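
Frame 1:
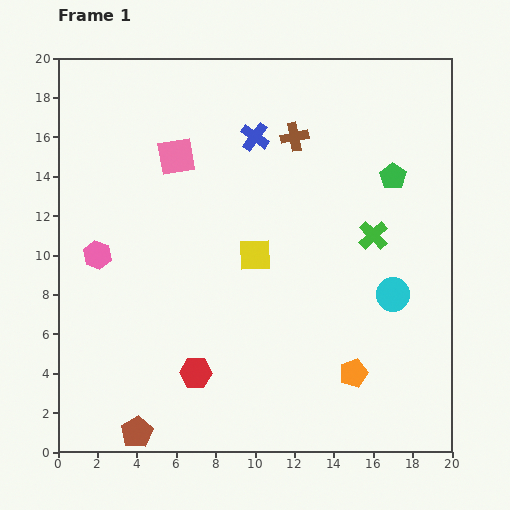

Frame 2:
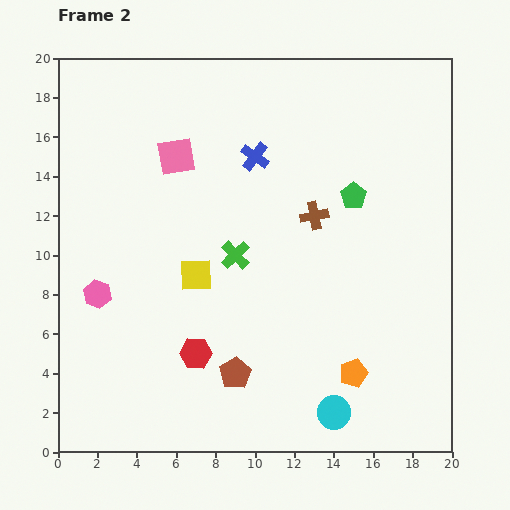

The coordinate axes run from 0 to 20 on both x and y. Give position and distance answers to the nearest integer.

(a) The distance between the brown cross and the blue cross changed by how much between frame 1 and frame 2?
+2

Distance in frame 1: 2. Distance in frame 2: 4.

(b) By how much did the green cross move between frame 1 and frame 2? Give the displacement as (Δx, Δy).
(-7, -1)

The green cross was at (16, 11) in frame 1 and (9, 10) in frame 2.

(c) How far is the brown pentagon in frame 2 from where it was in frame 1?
6

The brown pentagon moved from (4, 1) to (9, 4), a distance of √(5² + 3²) ≈ 6.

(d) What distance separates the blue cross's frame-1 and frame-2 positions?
1

The blue cross moved from (10, 16) to (10, 15), a distance of √(0² + 1²) ≈ 1.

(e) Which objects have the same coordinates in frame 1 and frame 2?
the orange pentagon, the pink square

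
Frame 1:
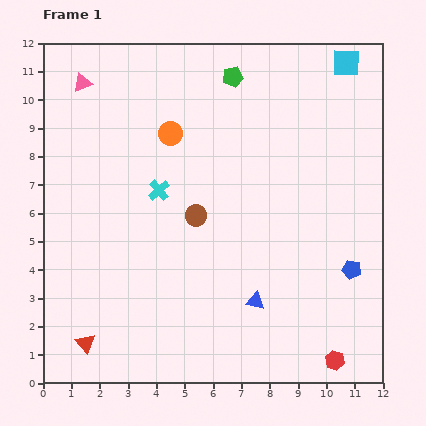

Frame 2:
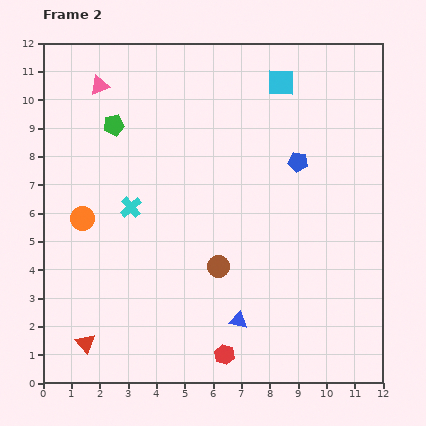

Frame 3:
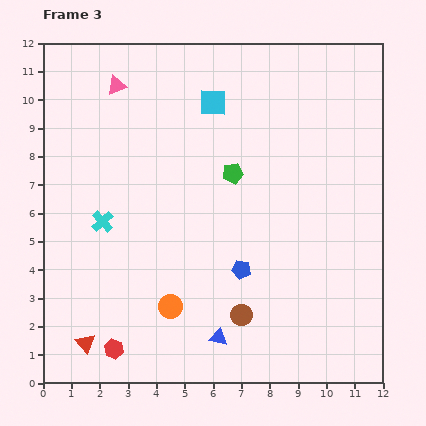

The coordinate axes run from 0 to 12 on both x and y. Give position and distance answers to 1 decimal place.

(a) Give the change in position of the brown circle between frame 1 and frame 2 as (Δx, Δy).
(0.8, -1.8)

The brown circle was at (5.4, 5.9) in frame 1 and (6.2, 4.1) in frame 2.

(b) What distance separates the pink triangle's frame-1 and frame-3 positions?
1.2

The pink triangle moved from (1.4, 10.6) to (2.6, 10.5), a distance of √(1.2² + 0.1²) ≈ 1.2.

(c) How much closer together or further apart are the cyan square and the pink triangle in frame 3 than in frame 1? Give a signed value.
-5.8

Distance in frame 1: 9.3. Distance in frame 3: 3.5.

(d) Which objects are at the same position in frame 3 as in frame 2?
the red triangle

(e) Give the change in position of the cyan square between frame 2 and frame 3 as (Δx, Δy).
(-2.4, -0.7)

The cyan square was at (8.4, 10.6) in frame 2 and (6.0, 9.9) in frame 3.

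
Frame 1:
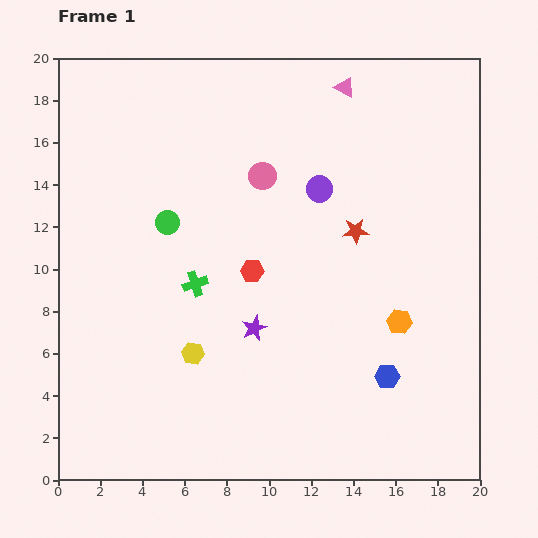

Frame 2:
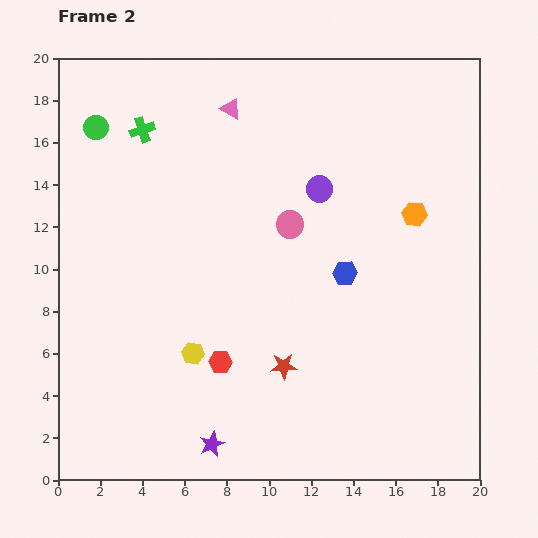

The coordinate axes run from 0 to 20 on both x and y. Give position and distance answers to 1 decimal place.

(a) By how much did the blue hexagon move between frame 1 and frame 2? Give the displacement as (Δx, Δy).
(-2.0, 4.9)

The blue hexagon was at (15.6, 4.9) in frame 1 and (13.6, 9.8) in frame 2.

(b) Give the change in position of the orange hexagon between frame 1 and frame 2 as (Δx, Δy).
(0.7, 5.1)

The orange hexagon was at (16.2, 7.5) in frame 1 and (16.9, 12.6) in frame 2.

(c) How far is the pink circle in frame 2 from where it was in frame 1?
2.6

The pink circle moved from (9.7, 14.4) to (11.0, 12.1), a distance of √(1.3² + 2.3²) ≈ 2.6.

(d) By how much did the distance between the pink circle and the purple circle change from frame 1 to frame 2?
-0.6

Distance in frame 1: 2.8. Distance in frame 2: 2.2.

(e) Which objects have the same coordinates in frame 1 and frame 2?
the purple circle, the yellow hexagon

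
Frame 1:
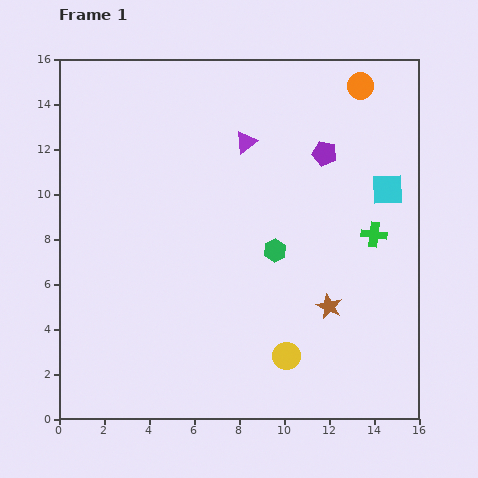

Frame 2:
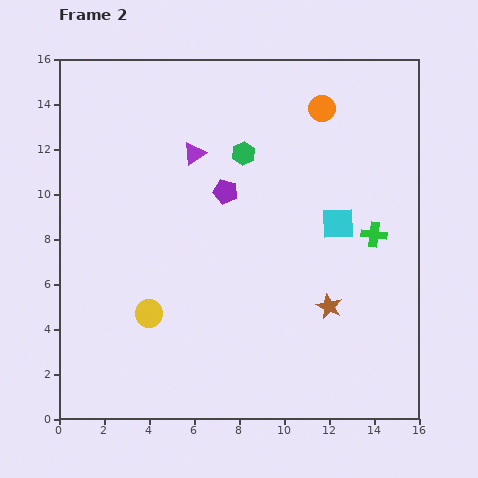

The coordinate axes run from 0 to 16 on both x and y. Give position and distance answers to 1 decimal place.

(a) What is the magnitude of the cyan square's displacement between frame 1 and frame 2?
2.7

The cyan square moved from (14.6, 10.2) to (12.4, 8.7), a distance of √(2.2² + 1.5²) ≈ 2.7.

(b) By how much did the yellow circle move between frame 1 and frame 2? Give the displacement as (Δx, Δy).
(-6.1, 1.9)

The yellow circle was at (10.1, 2.8) in frame 1 and (4.0, 4.7) in frame 2.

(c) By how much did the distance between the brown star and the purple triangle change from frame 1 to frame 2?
+0.9

Distance in frame 1: 8.2. Distance in frame 2: 9.1.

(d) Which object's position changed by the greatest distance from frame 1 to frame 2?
the yellow circle

(moved 6.4; next 4.7)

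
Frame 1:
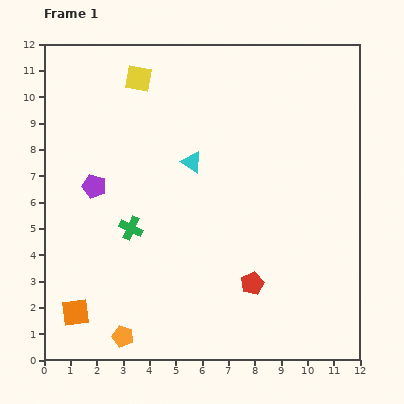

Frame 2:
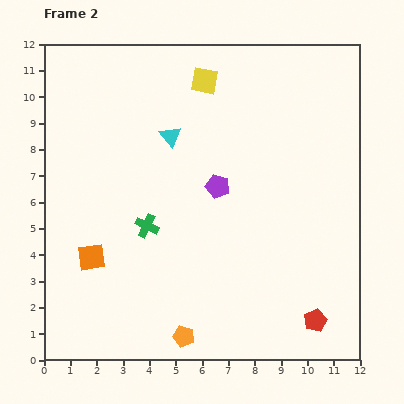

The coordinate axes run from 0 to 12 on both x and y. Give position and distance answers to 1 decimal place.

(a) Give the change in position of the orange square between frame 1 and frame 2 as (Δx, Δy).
(0.6, 2.1)

The orange square was at (1.2, 1.8) in frame 1 and (1.8, 3.9) in frame 2.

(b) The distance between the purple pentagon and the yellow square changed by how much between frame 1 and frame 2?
-0.4

Distance in frame 1: 4.4. Distance in frame 2: 4.0.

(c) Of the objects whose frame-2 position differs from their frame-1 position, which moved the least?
the green cross

(moved 0.6)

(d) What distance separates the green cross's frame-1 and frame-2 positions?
0.6

The green cross moved from (3.3, 5.0) to (3.9, 5.1), a distance of √(0.6² + 0.1²) ≈ 0.6.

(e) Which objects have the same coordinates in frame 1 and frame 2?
none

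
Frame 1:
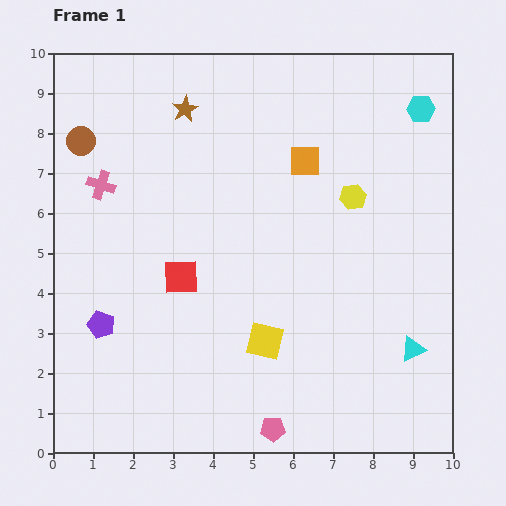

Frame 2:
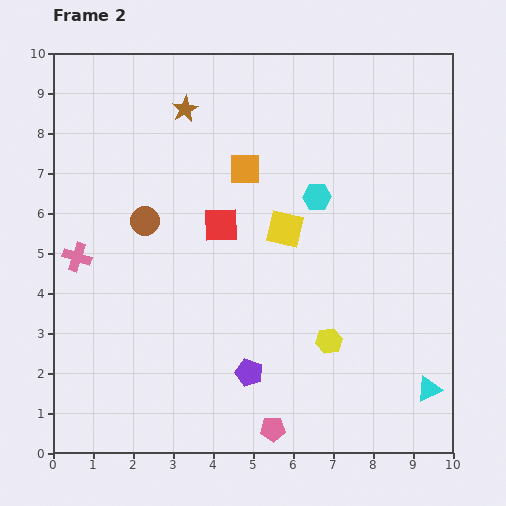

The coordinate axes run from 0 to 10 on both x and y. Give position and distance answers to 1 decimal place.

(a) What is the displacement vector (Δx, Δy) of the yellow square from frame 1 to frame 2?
(0.5, 2.8)

The yellow square was at (5.3, 2.8) in frame 1 and (5.8, 5.6) in frame 2.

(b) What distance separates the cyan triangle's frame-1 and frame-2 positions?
1.1

The cyan triangle moved from (9.0, 2.6) to (9.4, 1.6), a distance of √(0.4² + 1.0²) ≈ 1.1.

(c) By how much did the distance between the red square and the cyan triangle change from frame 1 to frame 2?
+0.5

Distance in frame 1: 6.1. Distance in frame 2: 6.6.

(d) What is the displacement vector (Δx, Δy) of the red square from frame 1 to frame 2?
(1.0, 1.3)

The red square was at (3.2, 4.4) in frame 1 and (4.2, 5.7) in frame 2.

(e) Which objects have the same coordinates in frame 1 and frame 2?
the pink pentagon, the brown star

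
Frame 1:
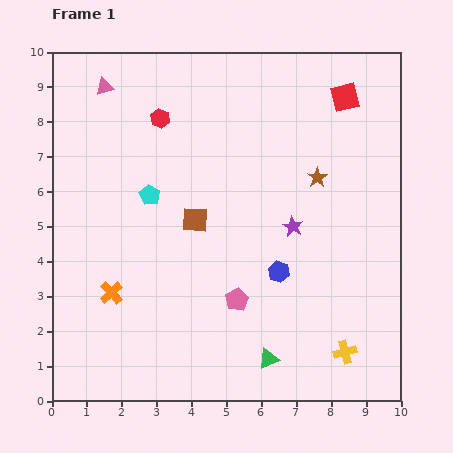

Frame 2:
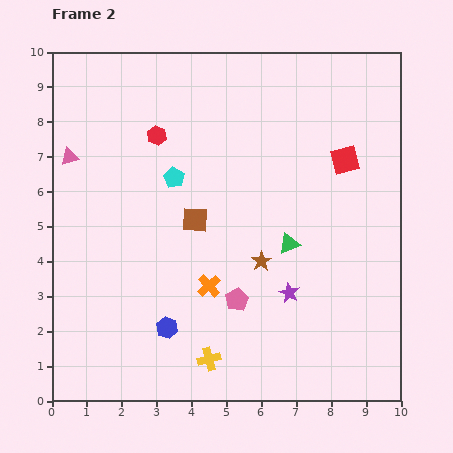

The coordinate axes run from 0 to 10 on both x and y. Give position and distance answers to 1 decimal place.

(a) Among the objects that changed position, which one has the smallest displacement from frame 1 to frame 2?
the red hexagon

(moved 0.5)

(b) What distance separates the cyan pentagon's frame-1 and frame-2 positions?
0.9

The cyan pentagon moved from (2.8, 5.9) to (3.5, 6.4), a distance of √(0.7² + 0.5²) ≈ 0.9.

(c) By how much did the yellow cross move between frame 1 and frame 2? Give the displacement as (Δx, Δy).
(-3.9, -0.2)

The yellow cross was at (8.4, 1.4) in frame 1 and (4.5, 1.2) in frame 2.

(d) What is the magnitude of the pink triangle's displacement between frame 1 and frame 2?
2.2

The pink triangle moved from (1.5, 9.0) to (0.5, 7.0), a distance of √(1.0² + 2.0²) ≈ 2.2.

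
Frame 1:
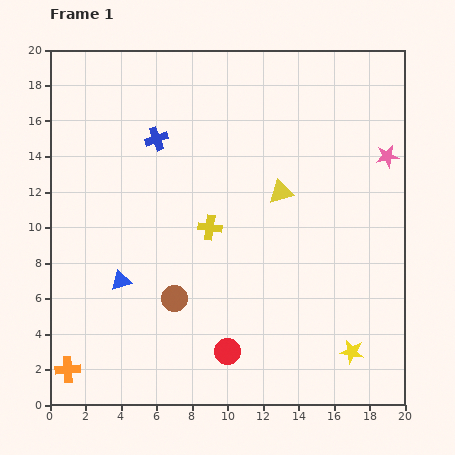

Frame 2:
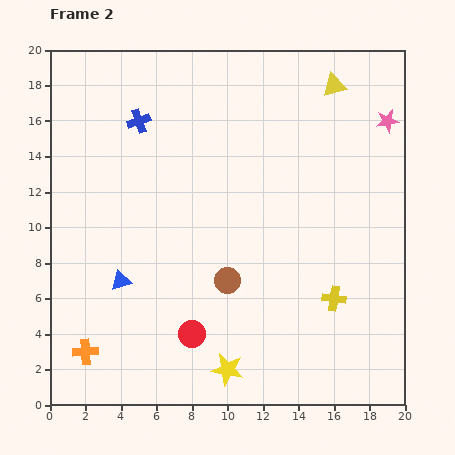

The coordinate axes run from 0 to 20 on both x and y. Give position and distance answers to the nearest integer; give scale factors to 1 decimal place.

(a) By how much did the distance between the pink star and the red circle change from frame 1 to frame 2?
+2

Distance in frame 1: 14. Distance in frame 2: 16.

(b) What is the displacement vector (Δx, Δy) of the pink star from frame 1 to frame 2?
(0, 2)

The pink star was at (19, 14) in frame 1 and (19, 16) in frame 2.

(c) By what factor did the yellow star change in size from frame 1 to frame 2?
1.4×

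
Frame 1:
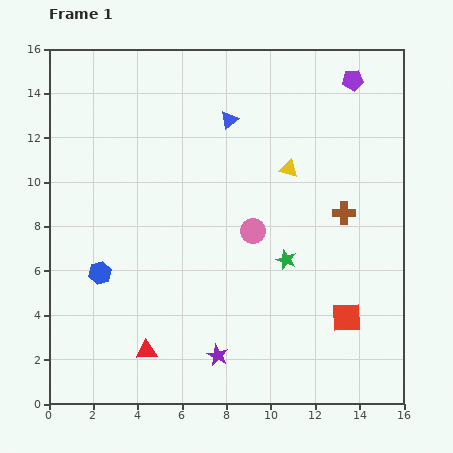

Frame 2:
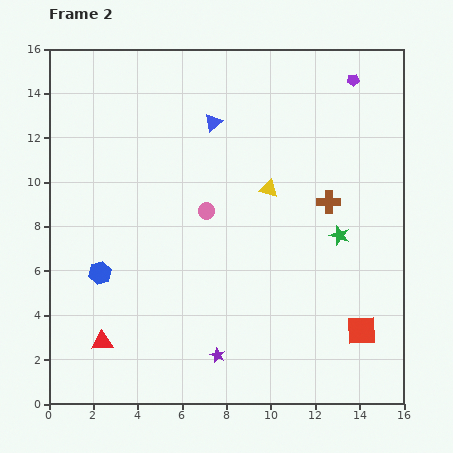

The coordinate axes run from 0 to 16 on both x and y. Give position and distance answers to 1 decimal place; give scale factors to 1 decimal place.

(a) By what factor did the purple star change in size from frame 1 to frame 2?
0.7×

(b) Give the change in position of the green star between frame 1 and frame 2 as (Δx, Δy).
(2.4, 1.1)

The green star was at (10.7, 6.5) in frame 1 and (13.1, 7.6) in frame 2.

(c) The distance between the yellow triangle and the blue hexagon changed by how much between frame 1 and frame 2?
-1.2

Distance in frame 1: 9.7. Distance in frame 2: 8.5.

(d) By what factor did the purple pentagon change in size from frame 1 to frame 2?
0.6×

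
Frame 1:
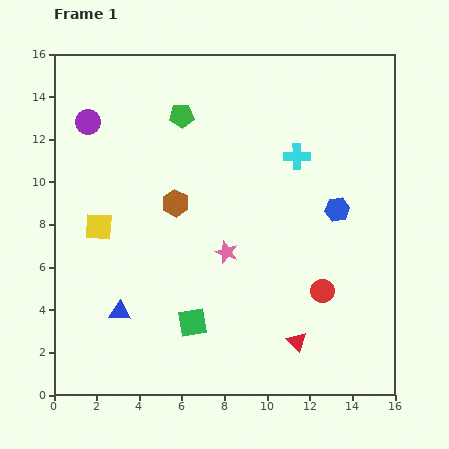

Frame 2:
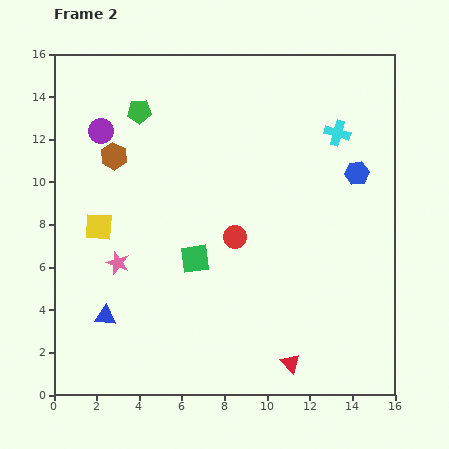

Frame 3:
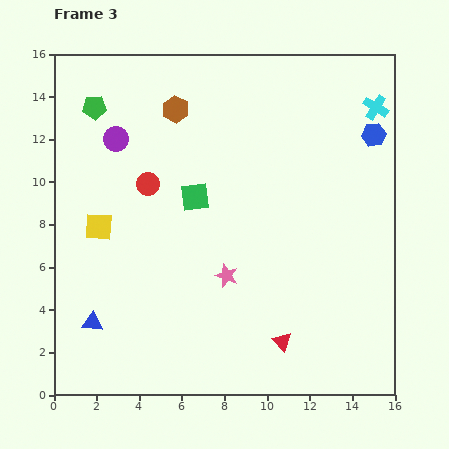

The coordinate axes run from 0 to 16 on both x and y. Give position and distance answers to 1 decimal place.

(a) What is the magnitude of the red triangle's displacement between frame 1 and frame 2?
1.0

The red triangle moved from (11.4, 2.5) to (11.1, 1.5), a distance of √(0.3² + 1.0²) ≈ 1.0.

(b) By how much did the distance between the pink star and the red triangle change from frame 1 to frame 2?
+4.1

Distance in frame 1: 5.3. Distance in frame 2: 9.4.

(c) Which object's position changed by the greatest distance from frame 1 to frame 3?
the red circle

(moved 9.6; next 5.9)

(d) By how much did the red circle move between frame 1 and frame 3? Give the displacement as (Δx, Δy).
(-8.2, 5.0)

The red circle was at (12.6, 4.9) in frame 1 and (4.4, 9.9) in frame 3.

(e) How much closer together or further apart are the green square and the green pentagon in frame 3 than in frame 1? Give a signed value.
-3.4

Distance in frame 1: 9.7. Distance in frame 3: 6.3.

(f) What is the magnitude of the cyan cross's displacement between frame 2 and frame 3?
2.2

The cyan cross moved from (13.3, 12.3) to (15.1, 13.5), a distance of √(1.8² + 1.2²) ≈ 2.2.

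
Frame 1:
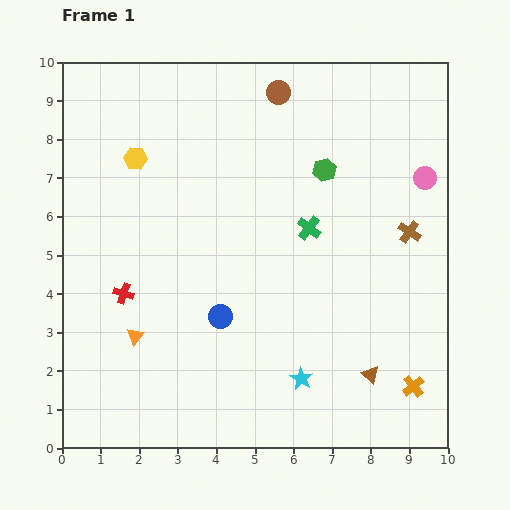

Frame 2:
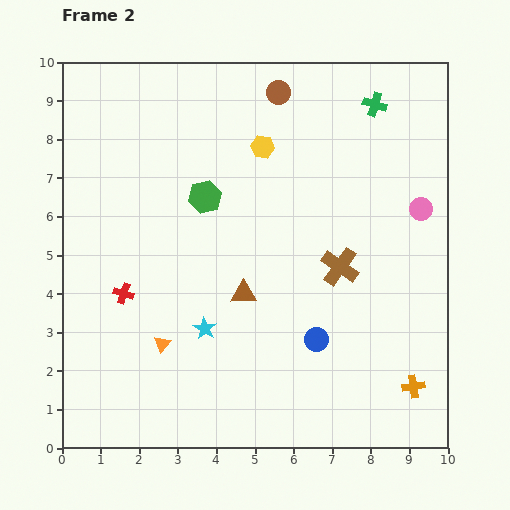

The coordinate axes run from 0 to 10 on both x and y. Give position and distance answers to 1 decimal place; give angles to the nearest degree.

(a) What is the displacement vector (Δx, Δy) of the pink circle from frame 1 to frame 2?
(-0.1, -0.8)

The pink circle was at (9.4, 7.0) in frame 1 and (9.3, 6.2) in frame 2.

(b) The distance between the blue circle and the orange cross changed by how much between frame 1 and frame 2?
-2.5

Distance in frame 1: 5.3. Distance in frame 2: 2.8.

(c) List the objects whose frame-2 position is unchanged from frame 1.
the brown circle, the red cross, the orange cross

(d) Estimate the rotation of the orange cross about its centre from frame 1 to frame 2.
32° clockwise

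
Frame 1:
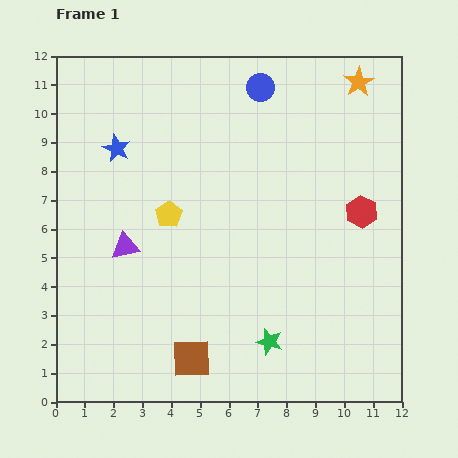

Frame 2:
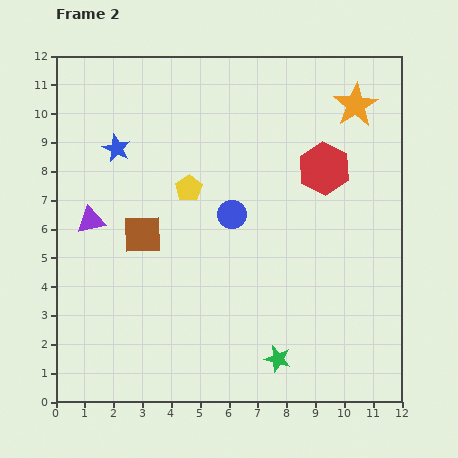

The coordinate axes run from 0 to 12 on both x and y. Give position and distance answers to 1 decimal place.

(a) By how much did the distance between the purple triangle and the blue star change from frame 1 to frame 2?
-0.7

Distance in frame 1: 3.4. Distance in frame 2: 2.7.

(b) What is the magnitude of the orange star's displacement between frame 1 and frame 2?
0.8

The orange star moved from (10.5, 11.1) to (10.4, 10.3), a distance of √(0.1² + 0.8²) ≈ 0.8.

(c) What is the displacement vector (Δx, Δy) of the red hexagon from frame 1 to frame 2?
(-1.3, 1.5)

The red hexagon was at (10.6, 6.6) in frame 1 and (9.3, 8.1) in frame 2.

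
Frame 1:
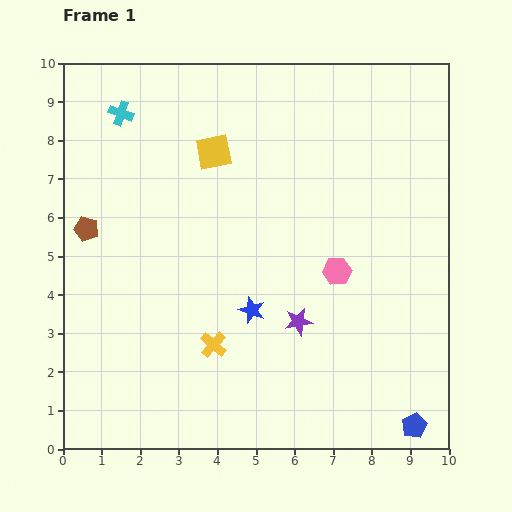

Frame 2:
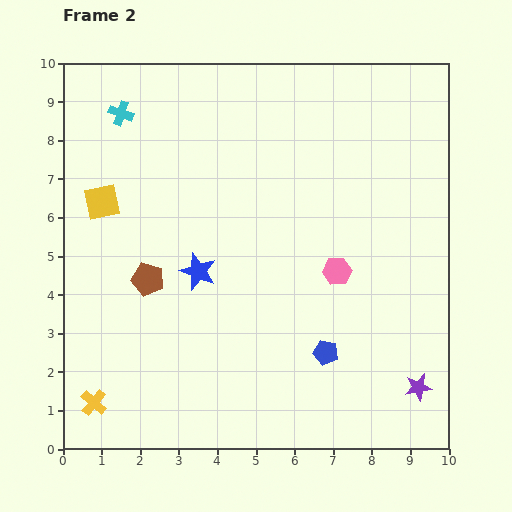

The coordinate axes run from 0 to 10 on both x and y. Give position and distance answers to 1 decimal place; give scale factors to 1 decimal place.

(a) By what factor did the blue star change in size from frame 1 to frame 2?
1.4×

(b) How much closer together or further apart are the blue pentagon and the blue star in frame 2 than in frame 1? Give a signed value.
-1.3

Distance in frame 1: 5.2. Distance in frame 2: 3.9.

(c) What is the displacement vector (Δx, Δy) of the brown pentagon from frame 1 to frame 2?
(1.6, -1.3)

The brown pentagon was at (0.6, 5.7) in frame 1 and (2.2, 4.4) in frame 2.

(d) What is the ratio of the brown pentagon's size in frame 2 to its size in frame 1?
1.3×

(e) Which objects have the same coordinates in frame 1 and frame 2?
the cyan cross, the pink hexagon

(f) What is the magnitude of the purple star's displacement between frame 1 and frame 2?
3.5

The purple star moved from (6.1, 3.3) to (9.2, 1.6), a distance of √(3.1² + 1.7²) ≈ 3.5.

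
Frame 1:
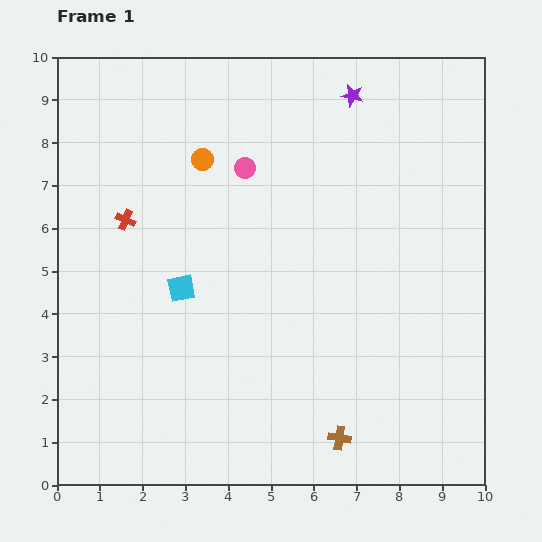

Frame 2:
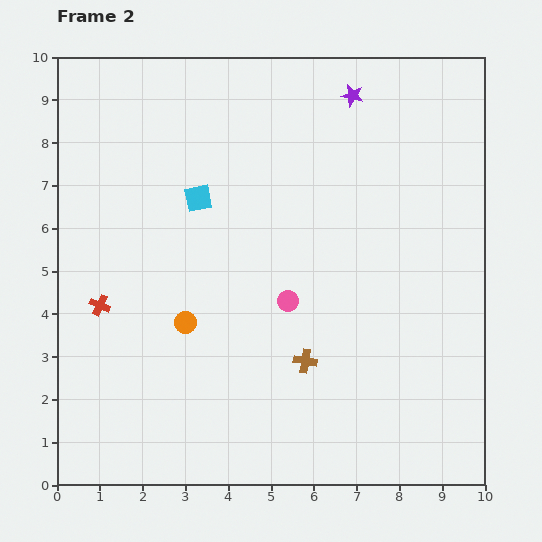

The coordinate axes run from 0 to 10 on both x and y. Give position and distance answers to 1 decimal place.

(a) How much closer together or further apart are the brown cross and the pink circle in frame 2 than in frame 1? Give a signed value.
-5.2

Distance in frame 1: 6.7. Distance in frame 2: 1.5.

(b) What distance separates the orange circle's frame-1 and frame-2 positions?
3.8

The orange circle moved from (3.4, 7.6) to (3.0, 3.8), a distance of √(0.4² + 3.8²) ≈ 3.8.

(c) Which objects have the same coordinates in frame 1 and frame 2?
the purple star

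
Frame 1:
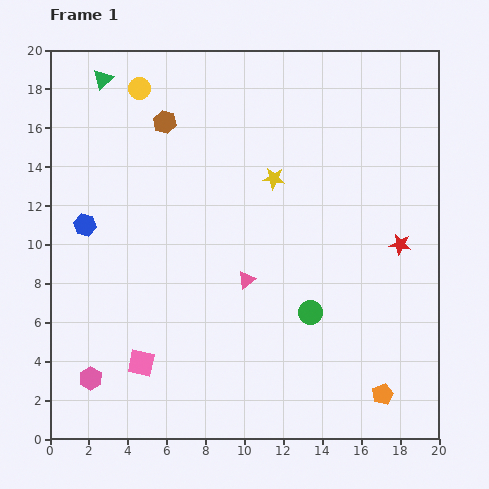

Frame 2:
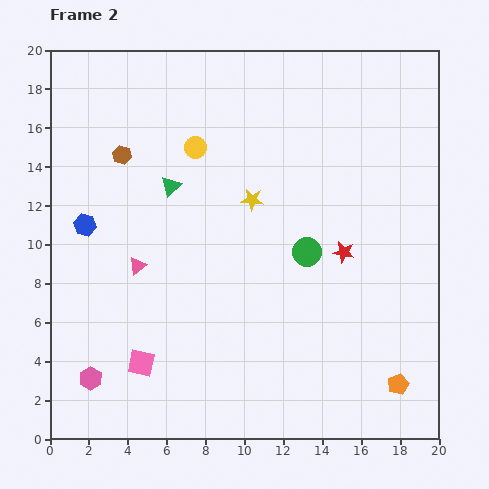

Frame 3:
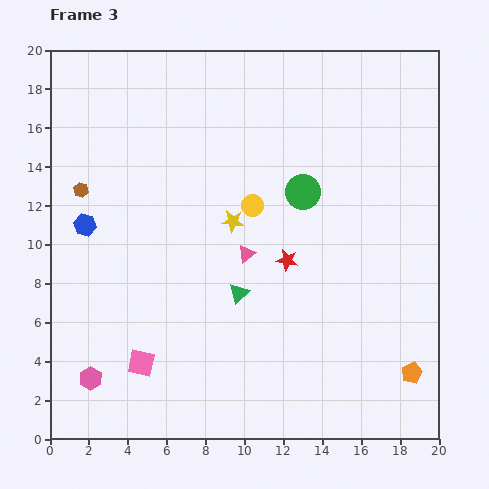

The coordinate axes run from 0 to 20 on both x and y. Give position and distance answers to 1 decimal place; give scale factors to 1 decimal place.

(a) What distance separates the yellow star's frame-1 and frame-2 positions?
1.6

The yellow star moved from (11.5, 13.4) to (10.4, 12.3), a distance of √(1.1² + 1.1²) ≈ 1.6.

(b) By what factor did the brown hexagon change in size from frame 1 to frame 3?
0.7×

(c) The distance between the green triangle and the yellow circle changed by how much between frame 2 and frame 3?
+2.2

Distance in frame 2: 2.4. Distance in frame 3: 4.6.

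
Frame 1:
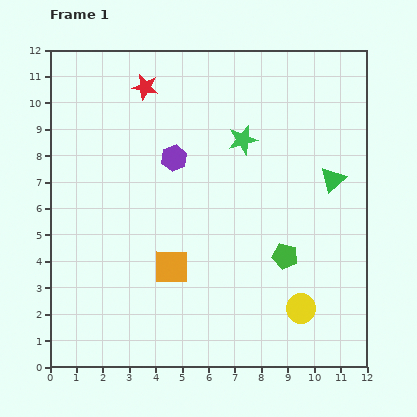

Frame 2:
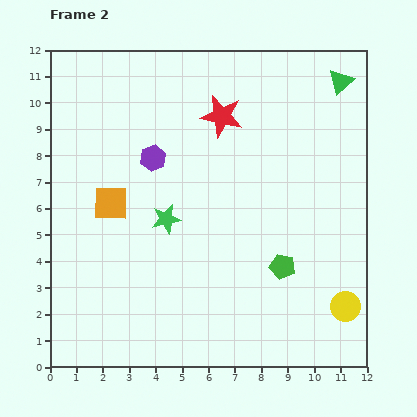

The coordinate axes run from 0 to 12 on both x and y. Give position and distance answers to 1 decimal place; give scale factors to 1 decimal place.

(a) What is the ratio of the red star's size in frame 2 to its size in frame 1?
1.6×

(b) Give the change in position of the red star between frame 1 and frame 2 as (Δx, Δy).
(2.9, -1.1)

The red star was at (3.6, 10.6) in frame 1 and (6.5, 9.5) in frame 2.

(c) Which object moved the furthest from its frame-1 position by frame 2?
the green star

(moved 4.2; next 3.7)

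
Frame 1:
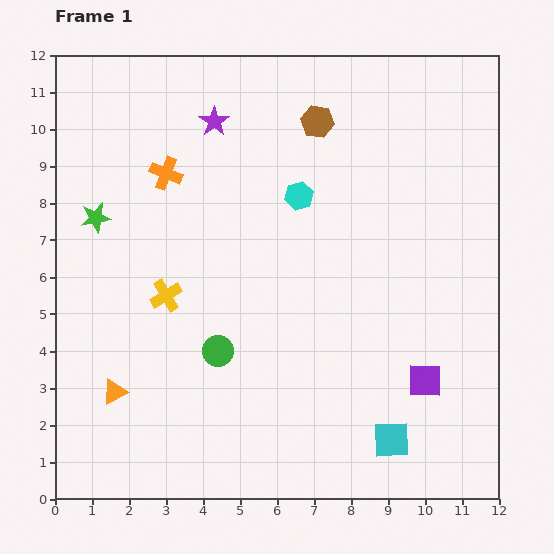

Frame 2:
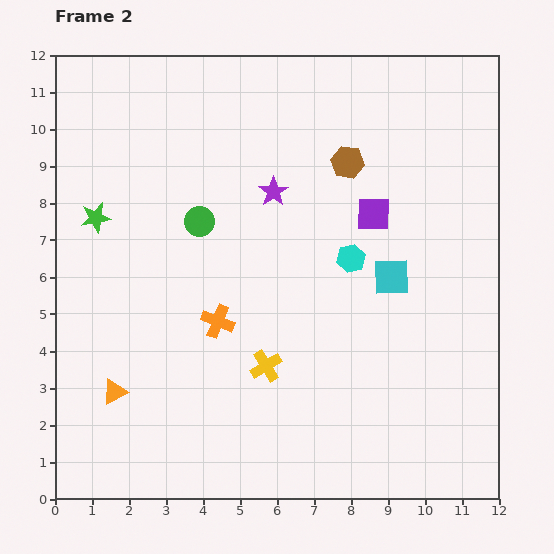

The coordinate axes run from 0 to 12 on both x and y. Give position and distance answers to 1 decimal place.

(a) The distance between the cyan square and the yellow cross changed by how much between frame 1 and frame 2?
-3.0

Distance in frame 1: 7.2. Distance in frame 2: 4.2.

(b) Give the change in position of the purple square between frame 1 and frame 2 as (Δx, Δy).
(-1.4, 4.5)

The purple square was at (10.0, 3.2) in frame 1 and (8.6, 7.7) in frame 2.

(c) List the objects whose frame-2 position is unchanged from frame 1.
the green star, the orange triangle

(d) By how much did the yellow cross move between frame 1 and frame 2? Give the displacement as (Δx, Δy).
(2.7, -1.9)

The yellow cross was at (3.0, 5.5) in frame 1 and (5.7, 3.6) in frame 2.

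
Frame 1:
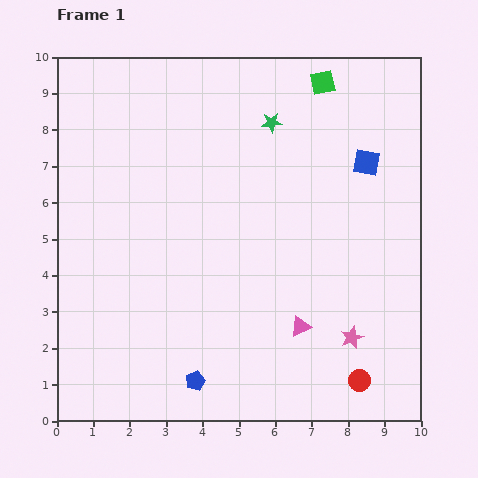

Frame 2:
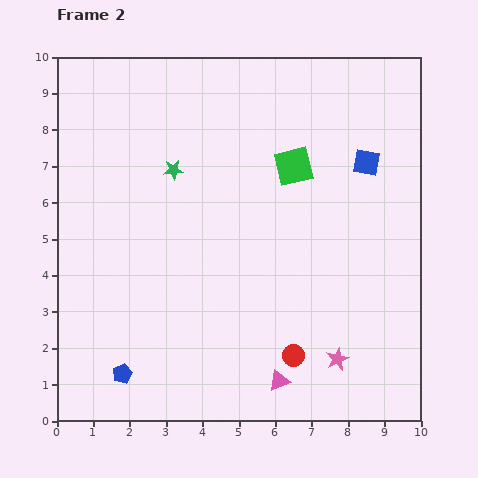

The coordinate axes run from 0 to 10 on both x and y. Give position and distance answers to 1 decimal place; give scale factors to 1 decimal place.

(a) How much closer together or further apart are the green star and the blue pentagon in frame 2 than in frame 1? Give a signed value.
-1.6

Distance in frame 1: 7.4. Distance in frame 2: 5.8.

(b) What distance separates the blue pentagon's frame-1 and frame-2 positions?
2.0

The blue pentagon moved from (3.8, 1.1) to (1.8, 1.3), a distance of √(2.0² + 0.2²) ≈ 2.0.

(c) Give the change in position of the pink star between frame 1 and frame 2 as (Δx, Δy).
(-0.4, -0.6)

The pink star was at (8.1, 2.3) in frame 1 and (7.7, 1.7) in frame 2.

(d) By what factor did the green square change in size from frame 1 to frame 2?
1.6×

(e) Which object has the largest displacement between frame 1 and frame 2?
the green star

(moved 3.0; next 2.4)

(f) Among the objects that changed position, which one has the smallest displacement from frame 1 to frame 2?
the pink star

(moved 0.7)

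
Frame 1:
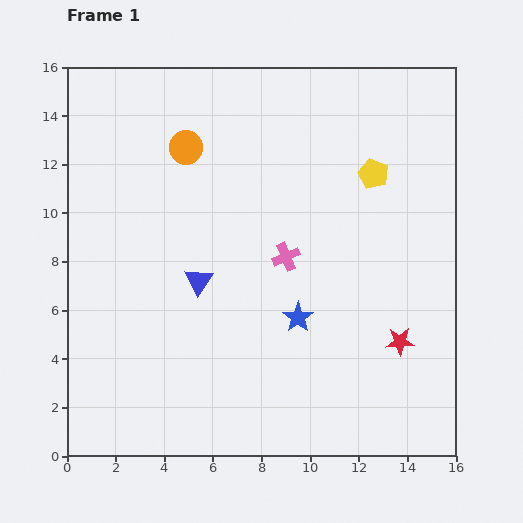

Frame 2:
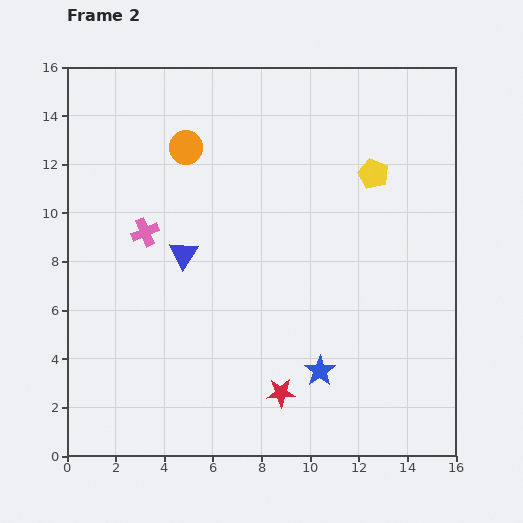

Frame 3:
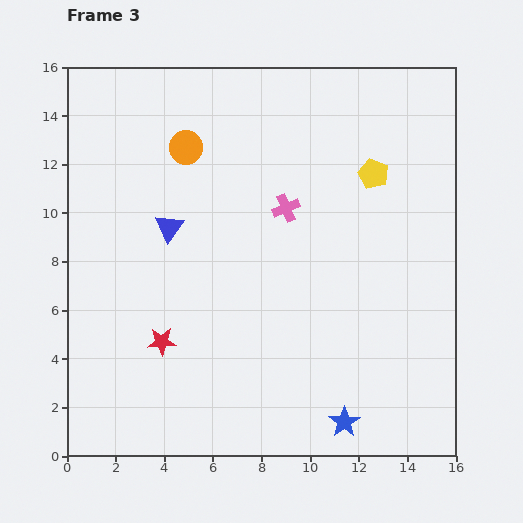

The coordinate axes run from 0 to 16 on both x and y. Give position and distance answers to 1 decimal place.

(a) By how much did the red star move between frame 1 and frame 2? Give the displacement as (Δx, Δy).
(-4.9, -2.1)

The red star was at (13.7, 4.7) in frame 1 and (8.8, 2.6) in frame 2.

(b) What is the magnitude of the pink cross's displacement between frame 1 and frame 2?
5.9

The pink cross moved from (9.0, 8.2) to (3.2, 9.2), a distance of √(5.8² + 1.0²) ≈ 5.9.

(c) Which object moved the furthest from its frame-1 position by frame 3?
the red star

(moved 9.8; next 4.7)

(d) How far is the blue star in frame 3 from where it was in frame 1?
4.7

The blue star moved from (9.5, 5.7) to (11.4, 1.4), a distance of √(1.9² + 4.3²) ≈ 4.7.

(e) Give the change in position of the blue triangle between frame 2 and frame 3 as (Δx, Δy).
(-0.6, 1.1)

The blue triangle was at (4.8, 8.3) in frame 2 and (4.2, 9.4) in frame 3.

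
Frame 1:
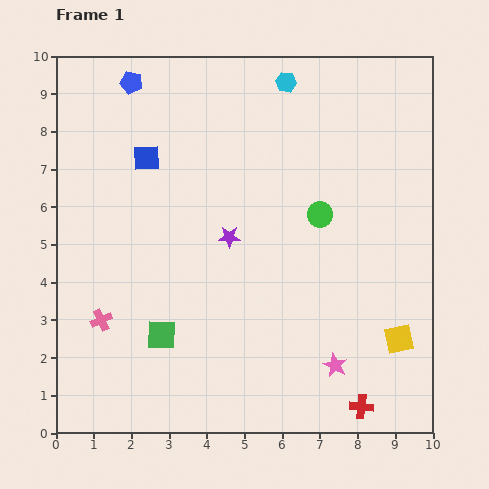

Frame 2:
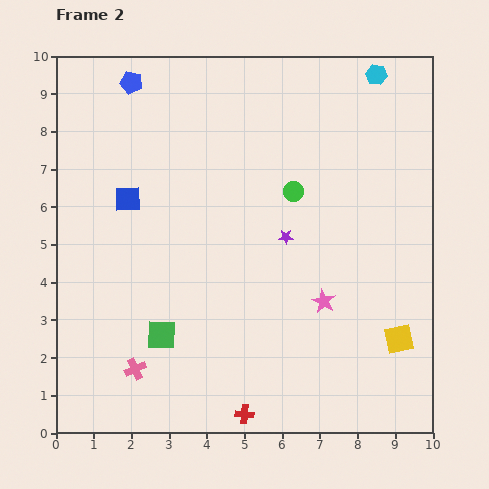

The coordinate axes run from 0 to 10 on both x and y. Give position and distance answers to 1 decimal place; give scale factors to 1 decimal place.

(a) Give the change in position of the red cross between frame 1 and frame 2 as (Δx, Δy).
(-3.1, -0.2)

The red cross was at (8.1, 0.7) in frame 1 and (5.0, 0.5) in frame 2.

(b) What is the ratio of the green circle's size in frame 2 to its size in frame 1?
0.8×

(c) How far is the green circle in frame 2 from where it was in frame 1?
0.9

The green circle moved from (7.0, 5.8) to (6.3, 6.4), a distance of √(0.7² + 0.6²) ≈ 0.9.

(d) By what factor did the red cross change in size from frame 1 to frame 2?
0.8×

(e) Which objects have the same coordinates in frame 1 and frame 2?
the yellow square, the green square, the blue pentagon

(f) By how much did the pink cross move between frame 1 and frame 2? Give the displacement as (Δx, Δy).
(0.9, -1.3)

The pink cross was at (1.2, 3.0) in frame 1 and (2.1, 1.7) in frame 2.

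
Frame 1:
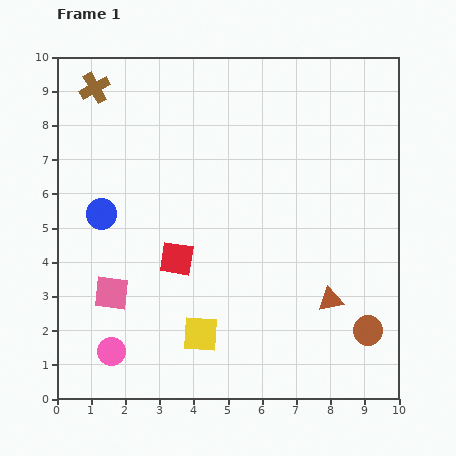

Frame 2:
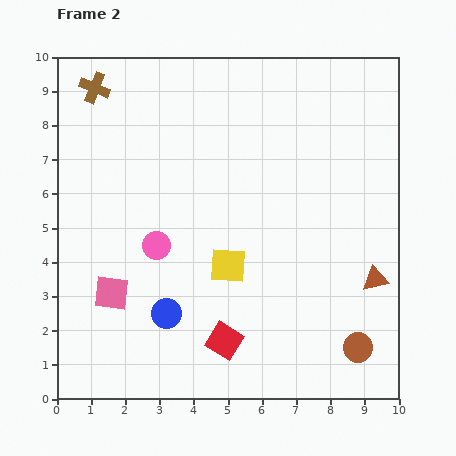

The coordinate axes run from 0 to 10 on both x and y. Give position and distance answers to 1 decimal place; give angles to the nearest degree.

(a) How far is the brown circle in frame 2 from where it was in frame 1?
0.6

The brown circle moved from (9.1, 2.0) to (8.8, 1.5), a distance of √(0.3² + 0.5²) ≈ 0.6.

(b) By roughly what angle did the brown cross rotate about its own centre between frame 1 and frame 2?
39° counter-clockwise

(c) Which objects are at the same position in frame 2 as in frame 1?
the brown cross, the pink square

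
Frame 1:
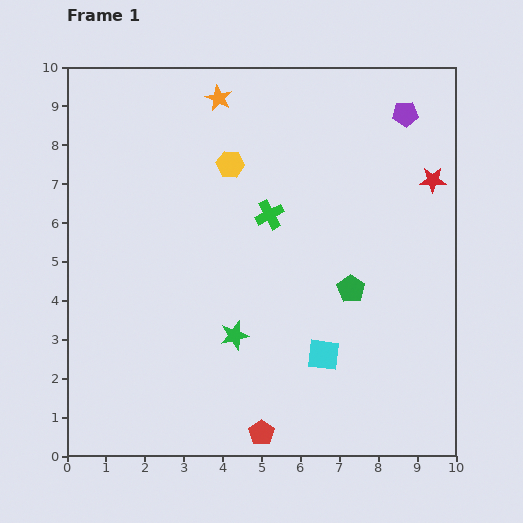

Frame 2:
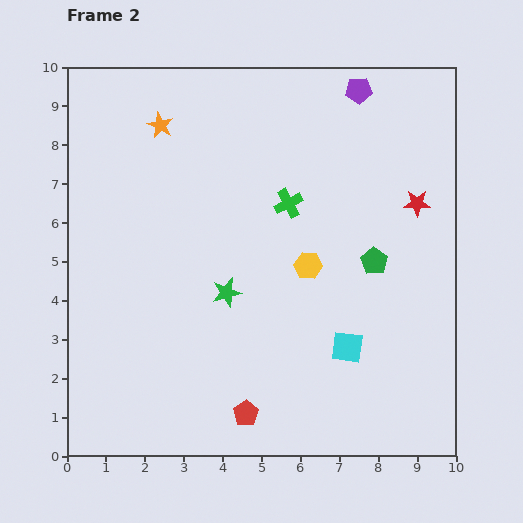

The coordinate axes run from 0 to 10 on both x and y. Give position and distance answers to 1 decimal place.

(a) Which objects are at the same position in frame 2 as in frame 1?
none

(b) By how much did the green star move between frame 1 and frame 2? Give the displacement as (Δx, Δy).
(-0.2, 1.1)

The green star was at (4.3, 3.1) in frame 1 and (4.1, 4.2) in frame 2.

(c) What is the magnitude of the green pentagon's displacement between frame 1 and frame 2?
0.9

The green pentagon moved from (7.3, 4.3) to (7.9, 5.0), a distance of √(0.6² + 0.7²) ≈ 0.9.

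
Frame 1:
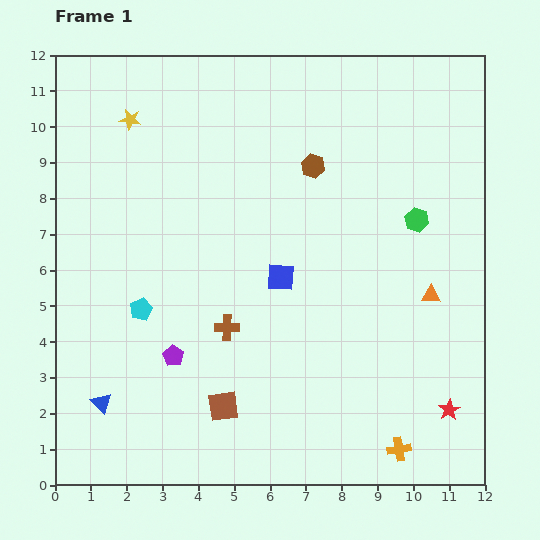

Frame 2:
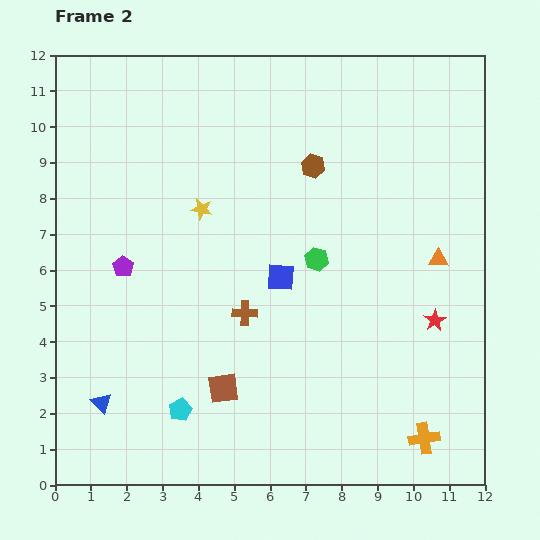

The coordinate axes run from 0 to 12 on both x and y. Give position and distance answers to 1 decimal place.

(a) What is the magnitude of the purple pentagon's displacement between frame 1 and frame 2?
2.9

The purple pentagon moved from (3.3, 3.6) to (1.9, 6.1), a distance of √(1.4² + 2.5²) ≈ 2.9.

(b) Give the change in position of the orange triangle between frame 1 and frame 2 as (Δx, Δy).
(0.2, 1.0)

The orange triangle was at (10.5, 5.3) in frame 1 and (10.7, 6.3) in frame 2.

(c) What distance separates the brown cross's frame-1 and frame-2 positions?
0.6

The brown cross moved from (4.8, 4.4) to (5.3, 4.8), a distance of √(0.5² + 0.4²) ≈ 0.6.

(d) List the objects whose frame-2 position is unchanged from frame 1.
the blue square, the brown hexagon, the blue triangle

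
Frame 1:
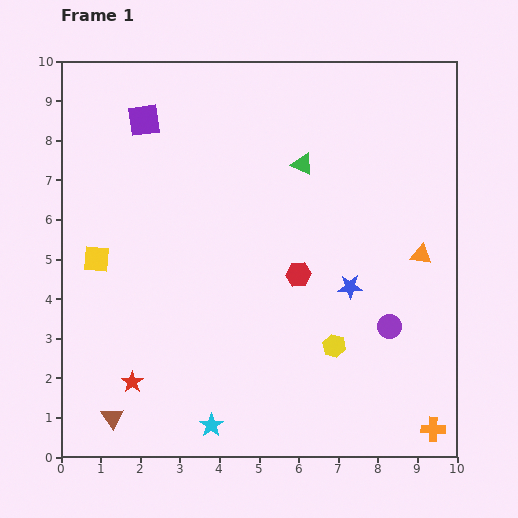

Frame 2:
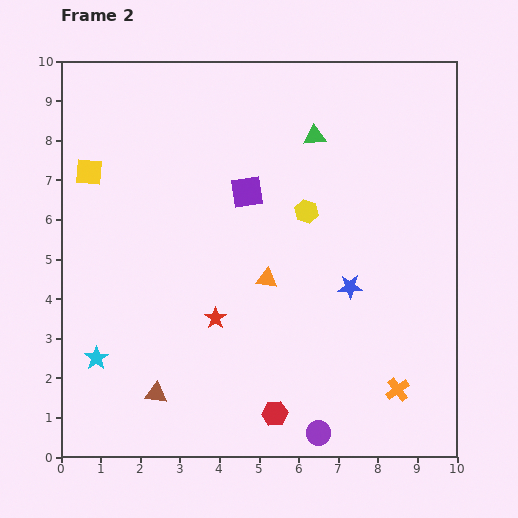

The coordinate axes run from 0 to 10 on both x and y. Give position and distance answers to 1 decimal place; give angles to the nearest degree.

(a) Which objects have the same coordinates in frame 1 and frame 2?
the blue star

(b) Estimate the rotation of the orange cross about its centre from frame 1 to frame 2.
38° counter-clockwise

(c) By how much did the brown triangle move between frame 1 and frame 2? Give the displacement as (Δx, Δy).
(1.1, 0.6)

The brown triangle was at (1.3, 1.0) in frame 1 and (2.4, 1.6) in frame 2.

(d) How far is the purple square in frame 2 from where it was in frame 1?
3.2

The purple square moved from (2.1, 8.5) to (4.7, 6.7), a distance of √(2.6² + 1.8²) ≈ 3.2.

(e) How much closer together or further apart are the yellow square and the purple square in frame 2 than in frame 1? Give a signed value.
+0.3

Distance in frame 1: 3.7. Distance in frame 2: 4.0.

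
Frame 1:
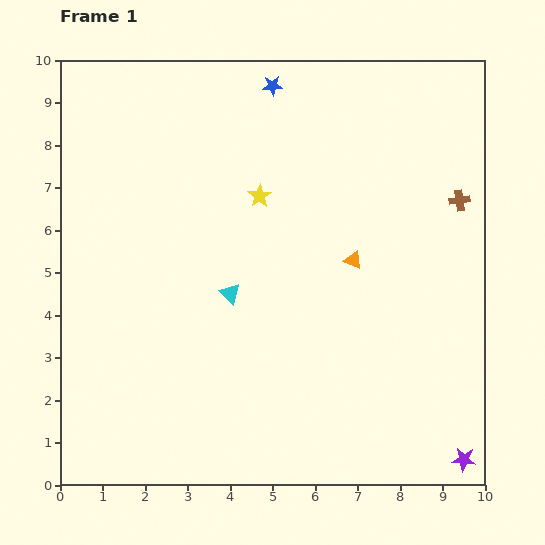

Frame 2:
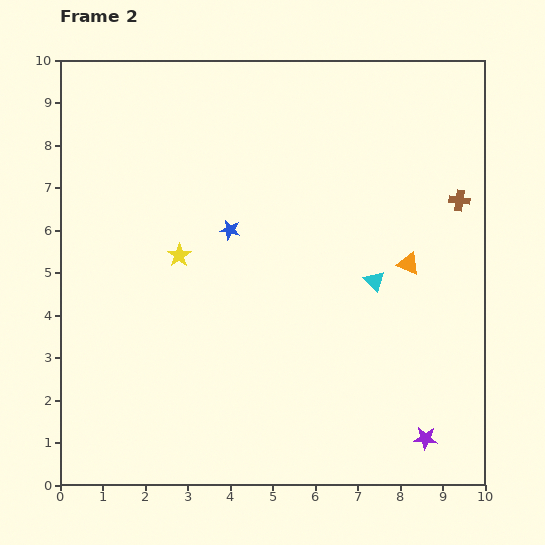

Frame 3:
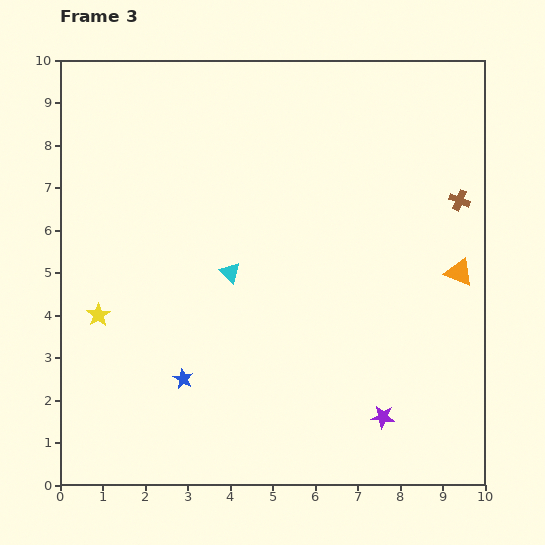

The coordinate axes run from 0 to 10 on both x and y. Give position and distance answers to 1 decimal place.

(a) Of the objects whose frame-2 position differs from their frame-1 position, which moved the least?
the purple star

(moved 1.0)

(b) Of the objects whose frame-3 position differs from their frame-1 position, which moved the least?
the cyan triangle

(moved 0.5)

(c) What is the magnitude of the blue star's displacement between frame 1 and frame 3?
7.2

The blue star moved from (5.0, 9.4) to (2.9, 2.5), a distance of √(2.1² + 6.9²) ≈ 7.2.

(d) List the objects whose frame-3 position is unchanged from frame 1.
the brown cross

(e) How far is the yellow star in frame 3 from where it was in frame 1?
4.7

The yellow star moved from (4.7, 6.8) to (0.9, 4.0), a distance of √(3.8² + 2.8²) ≈ 4.7.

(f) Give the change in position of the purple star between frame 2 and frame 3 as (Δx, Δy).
(-1.0, 0.5)

The purple star was at (8.6, 1.1) in frame 2 and (7.6, 1.6) in frame 3.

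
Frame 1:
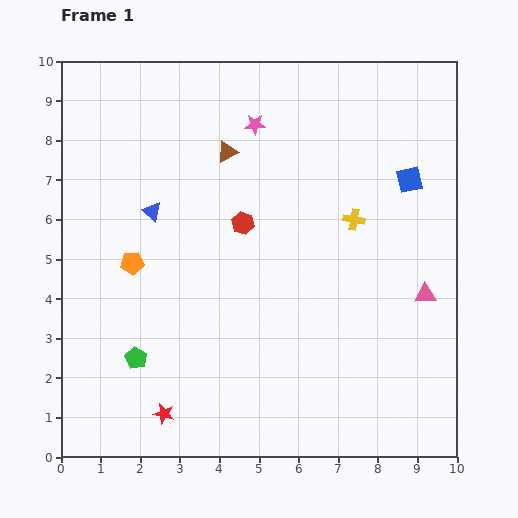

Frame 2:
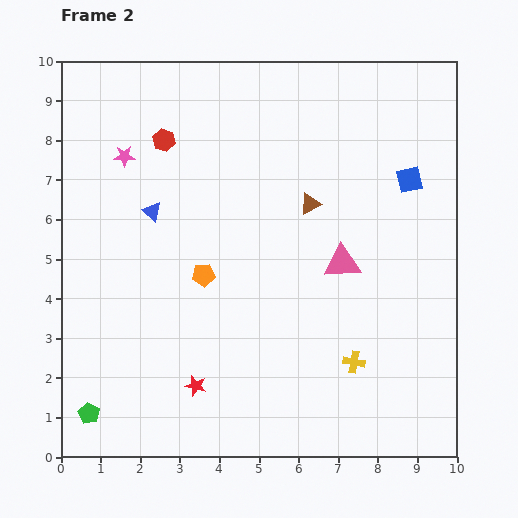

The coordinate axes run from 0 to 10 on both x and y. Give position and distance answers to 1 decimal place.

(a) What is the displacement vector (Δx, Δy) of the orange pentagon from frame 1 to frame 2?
(1.8, -0.3)

The orange pentagon was at (1.8, 4.9) in frame 1 and (3.6, 4.6) in frame 2.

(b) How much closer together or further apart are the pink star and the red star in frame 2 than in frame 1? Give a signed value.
-1.6

Distance in frame 1: 7.7. Distance in frame 2: 6.1.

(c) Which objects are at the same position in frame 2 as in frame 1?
the blue triangle, the blue square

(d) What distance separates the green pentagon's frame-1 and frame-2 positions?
1.8

The green pentagon moved from (1.9, 2.5) to (0.7, 1.1), a distance of √(1.2² + 1.4²) ≈ 1.8.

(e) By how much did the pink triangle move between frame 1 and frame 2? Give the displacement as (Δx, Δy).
(-2.1, 0.8)

The pink triangle was at (9.2, 4.1) in frame 1 and (7.1, 4.9) in frame 2.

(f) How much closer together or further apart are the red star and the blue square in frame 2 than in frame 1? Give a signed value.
-1.1

Distance in frame 1: 8.6. Distance in frame 2: 7.5.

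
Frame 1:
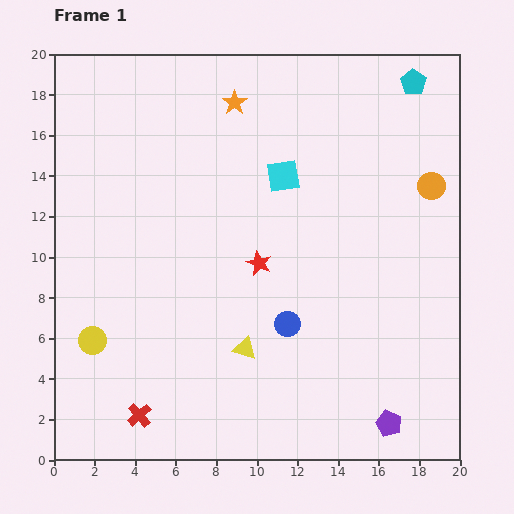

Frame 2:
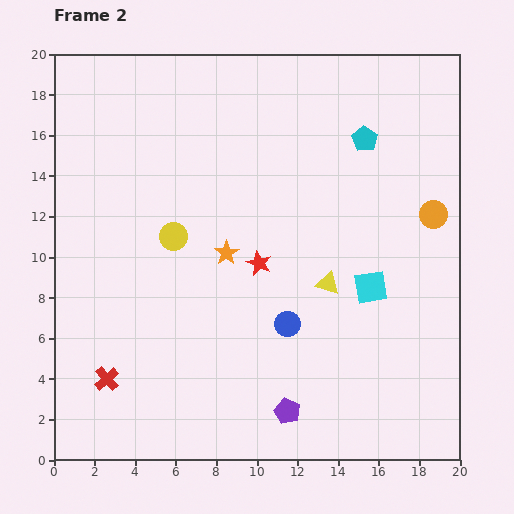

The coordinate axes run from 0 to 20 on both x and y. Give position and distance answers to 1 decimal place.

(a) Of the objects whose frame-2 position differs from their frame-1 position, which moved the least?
the orange circle

(moved 1.4)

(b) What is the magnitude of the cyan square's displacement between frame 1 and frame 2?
7.0

The cyan square moved from (11.3, 14.0) to (15.6, 8.5), a distance of √(4.3² + 5.5²) ≈ 7.0.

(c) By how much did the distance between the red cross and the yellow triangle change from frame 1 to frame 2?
+5.7

Distance in frame 1: 6.2. Distance in frame 2: 11.9.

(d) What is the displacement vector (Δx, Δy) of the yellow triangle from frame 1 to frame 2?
(4.1, 3.2)

The yellow triangle was at (9.4, 5.5) in frame 1 and (13.5, 8.7) in frame 2.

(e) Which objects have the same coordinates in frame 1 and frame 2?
the red star, the blue circle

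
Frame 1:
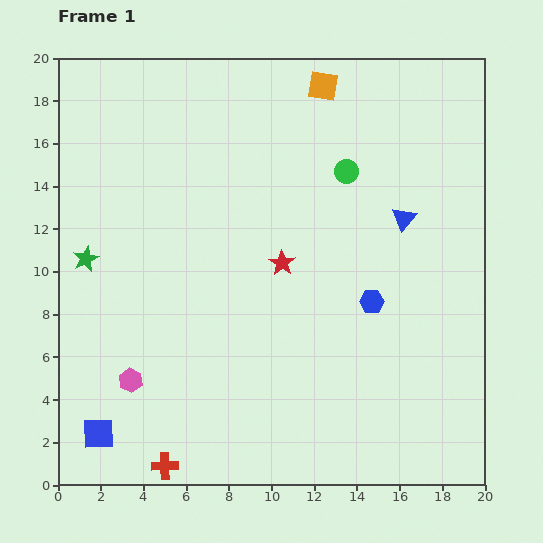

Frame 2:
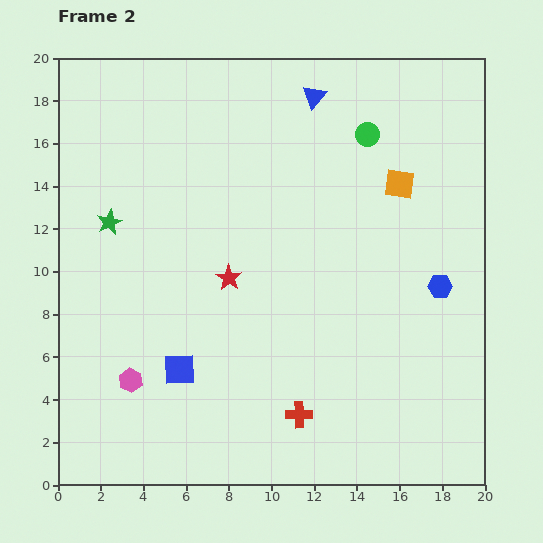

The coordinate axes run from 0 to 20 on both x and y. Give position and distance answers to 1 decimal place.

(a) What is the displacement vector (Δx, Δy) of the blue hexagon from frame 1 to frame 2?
(3.2, 0.7)

The blue hexagon was at (14.7, 8.6) in frame 1 and (17.9, 9.3) in frame 2.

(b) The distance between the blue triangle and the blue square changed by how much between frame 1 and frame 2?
-3.2

Distance in frame 1: 17.5. Distance in frame 2: 14.3.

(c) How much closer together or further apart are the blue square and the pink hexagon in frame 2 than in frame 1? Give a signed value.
-0.5

Distance in frame 1: 2.9. Distance in frame 2: 2.4.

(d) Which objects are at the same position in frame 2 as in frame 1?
the pink hexagon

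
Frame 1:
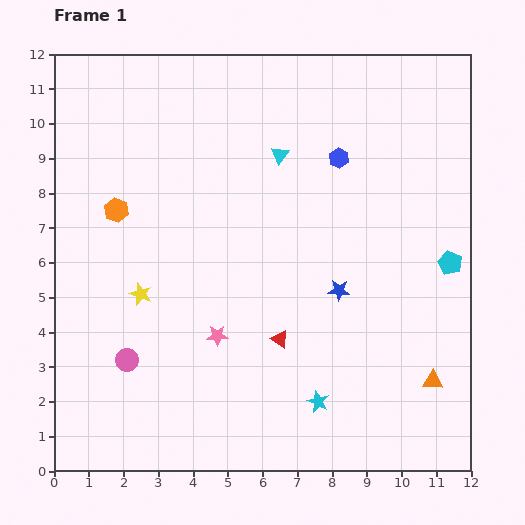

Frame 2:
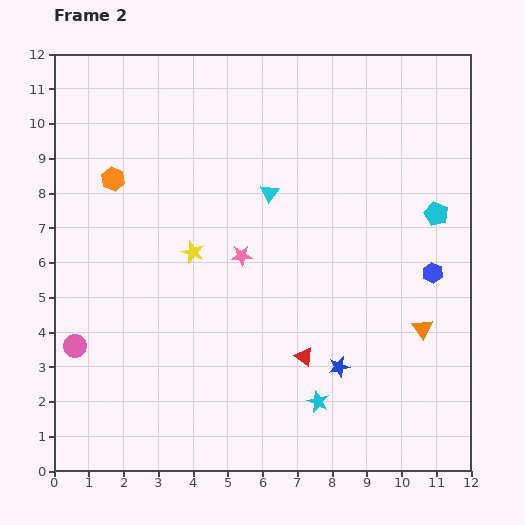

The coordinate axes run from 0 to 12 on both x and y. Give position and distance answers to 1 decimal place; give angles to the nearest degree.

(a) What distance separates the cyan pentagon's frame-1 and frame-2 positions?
1.5

The cyan pentagon moved from (11.4, 6.0) to (11.0, 7.4), a distance of √(0.4² + 1.4²) ≈ 1.5.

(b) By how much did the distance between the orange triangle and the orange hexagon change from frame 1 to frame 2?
-0.4

Distance in frame 1: 10.3. Distance in frame 2: 9.9.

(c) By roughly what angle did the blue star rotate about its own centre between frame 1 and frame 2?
19° counter-clockwise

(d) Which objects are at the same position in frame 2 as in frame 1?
the cyan star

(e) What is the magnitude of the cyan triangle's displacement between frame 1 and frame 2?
1.1

The cyan triangle moved from (6.5, 9.1) to (6.2, 8.0), a distance of √(0.3² + 1.1²) ≈ 1.1.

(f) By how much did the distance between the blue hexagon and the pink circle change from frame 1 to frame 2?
+2.1

Distance in frame 1: 8.4. Distance in frame 2: 10.5.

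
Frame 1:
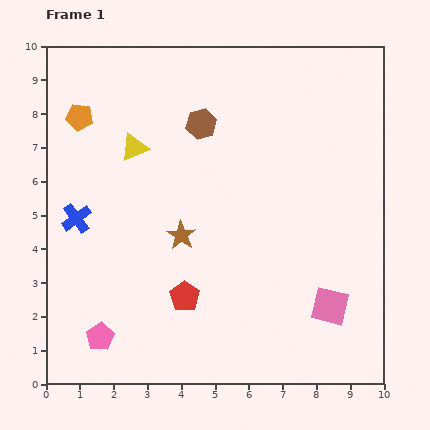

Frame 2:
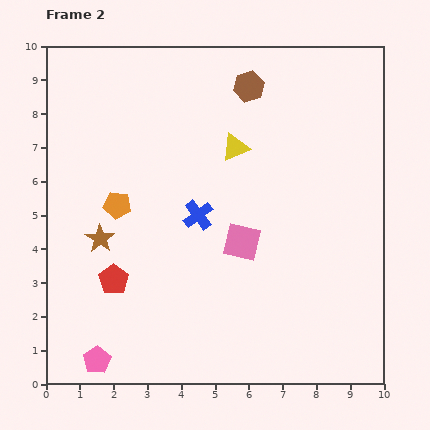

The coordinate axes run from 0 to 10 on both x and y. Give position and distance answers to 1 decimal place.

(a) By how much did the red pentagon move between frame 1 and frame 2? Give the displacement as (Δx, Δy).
(-2.1, 0.5)

The red pentagon was at (4.1, 2.6) in frame 1 and (2.0, 3.1) in frame 2.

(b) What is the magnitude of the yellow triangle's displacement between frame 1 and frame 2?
3.0

The yellow triangle moved from (2.6, 7.0) to (5.6, 7.0), a distance of √(3.0² + 0.0²) ≈ 3.0.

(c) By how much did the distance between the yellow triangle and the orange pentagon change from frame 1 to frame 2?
+2.1

Distance in frame 1: 1.8. Distance in frame 2: 3.9.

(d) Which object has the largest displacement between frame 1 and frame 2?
the blue cross

(moved 3.6; next 3.2)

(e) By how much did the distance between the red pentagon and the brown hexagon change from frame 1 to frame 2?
+1.9

Distance in frame 1: 5.1. Distance in frame 2: 7.0.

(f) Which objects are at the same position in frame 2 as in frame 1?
none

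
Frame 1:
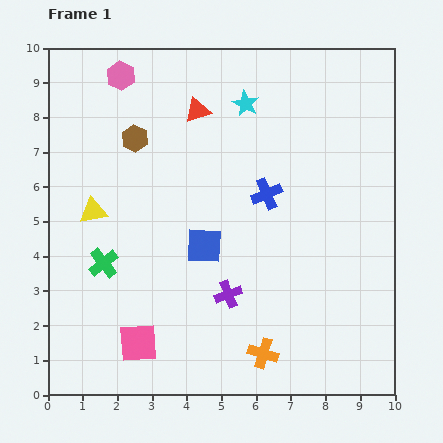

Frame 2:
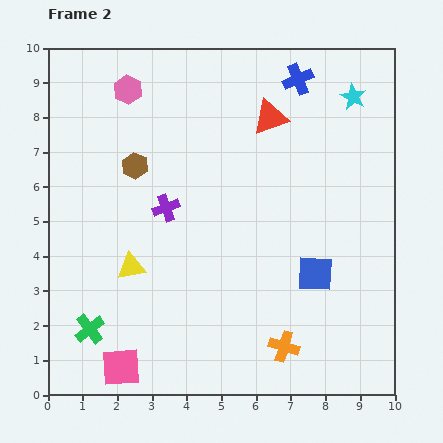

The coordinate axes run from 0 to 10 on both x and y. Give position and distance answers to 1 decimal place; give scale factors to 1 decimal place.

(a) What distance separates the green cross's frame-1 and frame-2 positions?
1.9

The green cross moved from (1.6, 3.8) to (1.2, 1.9), a distance of √(0.4² + 1.9²) ≈ 1.9.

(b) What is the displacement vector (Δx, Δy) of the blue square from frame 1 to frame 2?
(3.2, -0.8)

The blue square was at (4.5, 4.3) in frame 1 and (7.7, 3.5) in frame 2.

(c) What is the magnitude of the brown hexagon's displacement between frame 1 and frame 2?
0.8

The brown hexagon moved from (2.5, 7.4) to (2.5, 6.6), a distance of √(0.0² + 0.8²) ≈ 0.8.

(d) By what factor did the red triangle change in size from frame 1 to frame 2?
1.4×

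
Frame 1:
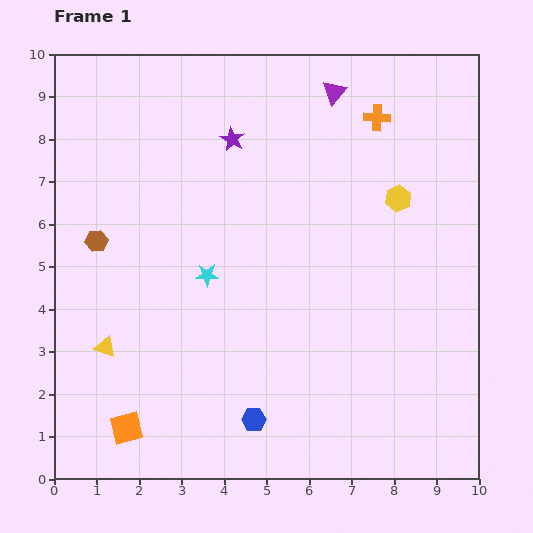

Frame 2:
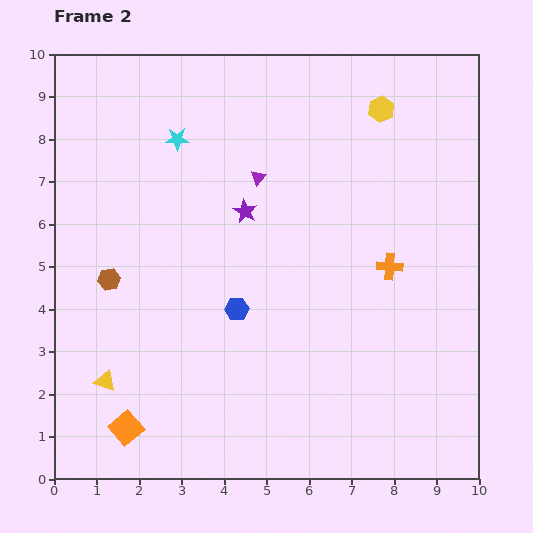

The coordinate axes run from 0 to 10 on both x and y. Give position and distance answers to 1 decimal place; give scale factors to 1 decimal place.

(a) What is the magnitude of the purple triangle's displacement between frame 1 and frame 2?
2.7

The purple triangle moved from (6.6, 9.1) to (4.8, 7.1), a distance of √(1.8² + 2.0²) ≈ 2.7.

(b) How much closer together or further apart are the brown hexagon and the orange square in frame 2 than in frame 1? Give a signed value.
-1.0

Distance in frame 1: 4.5. Distance in frame 2: 3.5.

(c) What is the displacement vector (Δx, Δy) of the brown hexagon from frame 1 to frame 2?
(0.3, -0.9)

The brown hexagon was at (1.0, 5.6) in frame 1 and (1.3, 4.7) in frame 2.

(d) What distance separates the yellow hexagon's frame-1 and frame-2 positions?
2.1

The yellow hexagon moved from (8.1, 6.6) to (7.7, 8.7), a distance of √(0.4² + 2.1²) ≈ 2.1.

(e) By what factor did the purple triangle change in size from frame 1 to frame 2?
0.6×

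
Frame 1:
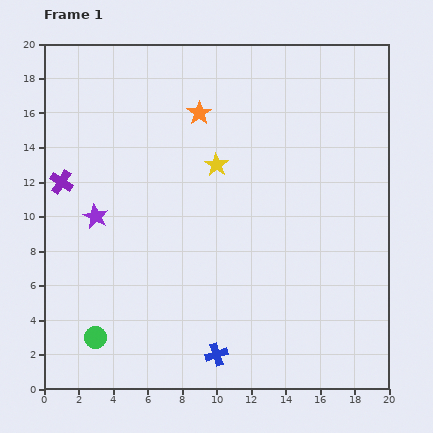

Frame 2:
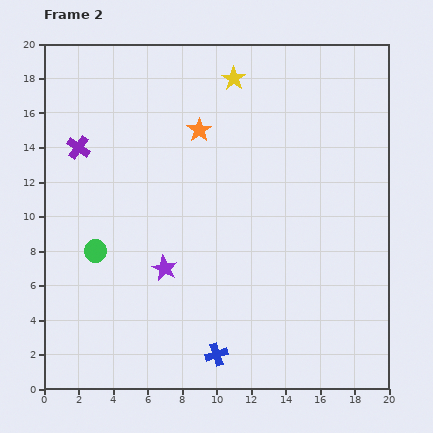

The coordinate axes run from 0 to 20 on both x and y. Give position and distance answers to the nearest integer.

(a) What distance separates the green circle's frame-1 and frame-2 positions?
5

The green circle moved from (3, 3) to (3, 8), a distance of √(0² + 5²) ≈ 5.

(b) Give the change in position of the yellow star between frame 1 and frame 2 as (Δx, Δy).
(1, 5)

The yellow star was at (10, 13) in frame 1 and (11, 18) in frame 2.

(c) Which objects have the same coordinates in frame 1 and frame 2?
the blue cross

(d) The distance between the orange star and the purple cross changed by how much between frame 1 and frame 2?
-2

Distance in frame 1: 9. Distance in frame 2: 7.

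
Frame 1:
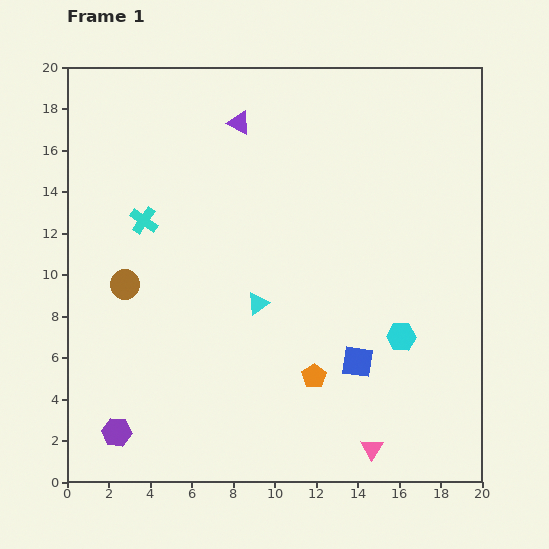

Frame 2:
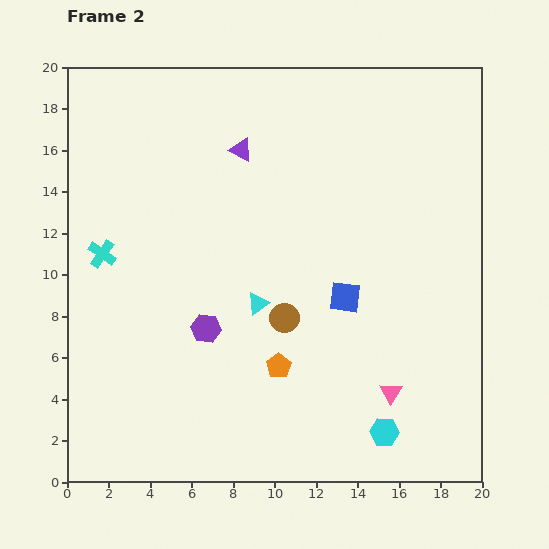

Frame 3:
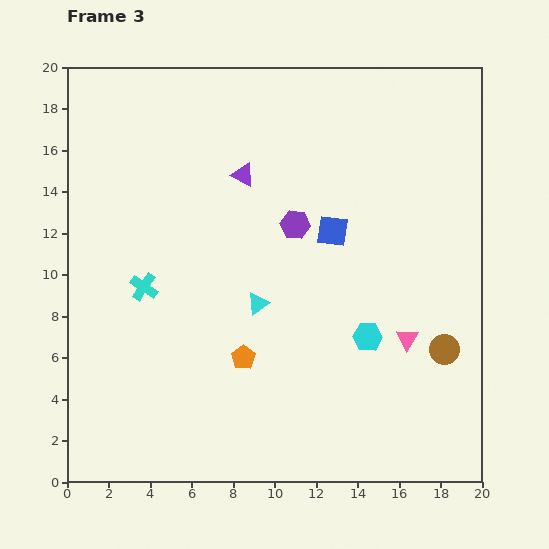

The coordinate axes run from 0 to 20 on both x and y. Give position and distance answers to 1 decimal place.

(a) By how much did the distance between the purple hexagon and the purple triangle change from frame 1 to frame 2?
-7.2

Distance in frame 1: 16.0. Distance in frame 2: 8.8.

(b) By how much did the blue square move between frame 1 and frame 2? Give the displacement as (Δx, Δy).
(-0.6, 3.1)

The blue square was at (14.0, 5.8) in frame 1 and (13.4, 8.9) in frame 2.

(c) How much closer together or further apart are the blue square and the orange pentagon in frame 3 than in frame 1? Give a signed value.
+5.3

Distance in frame 1: 2.2. Distance in frame 3: 7.5.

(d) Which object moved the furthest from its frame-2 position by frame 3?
the brown circle

(moved 7.8; next 6.6)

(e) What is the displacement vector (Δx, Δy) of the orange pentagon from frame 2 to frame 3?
(-1.7, 0.4)

The orange pentagon was at (10.2, 5.6) in frame 2 and (8.5, 6.0) in frame 3.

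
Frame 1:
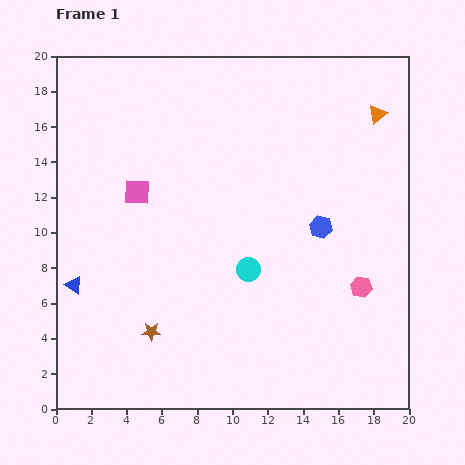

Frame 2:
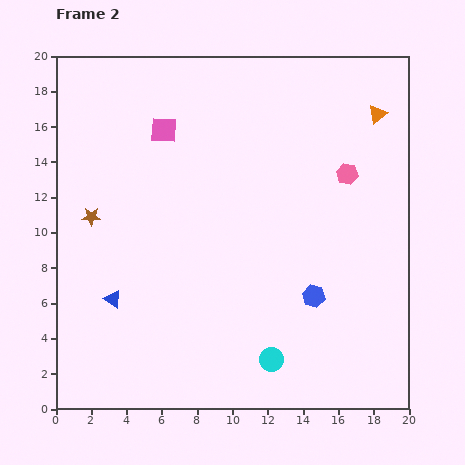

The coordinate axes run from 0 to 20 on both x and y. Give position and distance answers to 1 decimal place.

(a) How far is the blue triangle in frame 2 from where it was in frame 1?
2.3

The blue triangle moved from (1.0, 7.0) to (3.2, 6.2), a distance of √(2.2² + 0.8²) ≈ 2.3.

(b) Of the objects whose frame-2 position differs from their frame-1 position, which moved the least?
the blue triangle

(moved 2.3)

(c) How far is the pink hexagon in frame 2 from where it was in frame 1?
6.4

The pink hexagon moved from (17.3, 6.9) to (16.5, 13.3), a distance of √(0.8² + 6.4²) ≈ 6.4.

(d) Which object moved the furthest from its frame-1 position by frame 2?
the brown star

(moved 7.3; next 6.4)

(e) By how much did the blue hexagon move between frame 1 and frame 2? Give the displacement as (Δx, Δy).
(-0.4, -3.9)

The blue hexagon was at (15.0, 10.3) in frame 1 and (14.6, 6.4) in frame 2.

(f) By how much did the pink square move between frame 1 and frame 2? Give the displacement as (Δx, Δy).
(1.5, 3.5)

The pink square was at (4.6, 12.3) in frame 1 and (6.1, 15.8) in frame 2.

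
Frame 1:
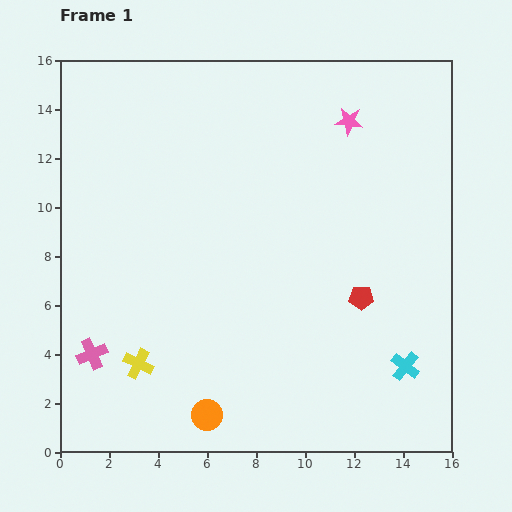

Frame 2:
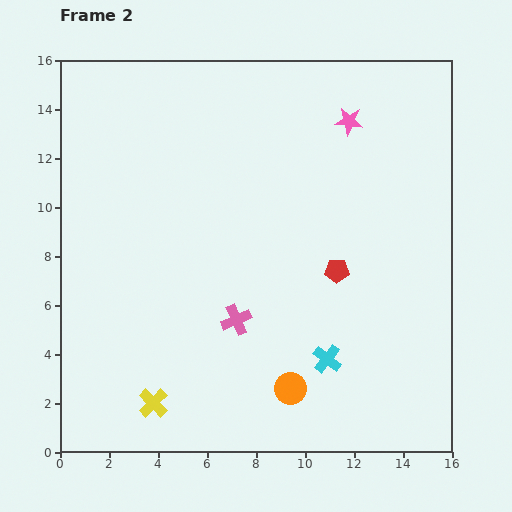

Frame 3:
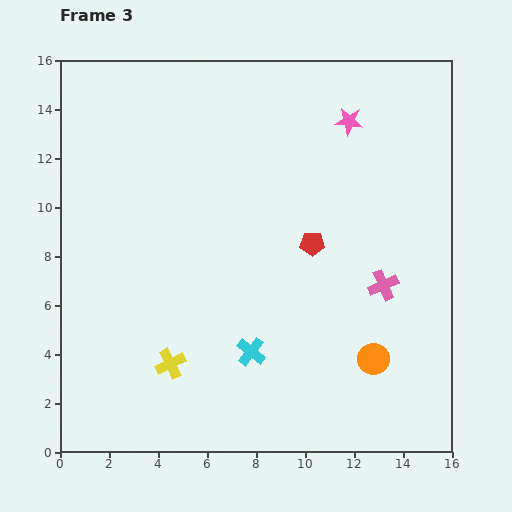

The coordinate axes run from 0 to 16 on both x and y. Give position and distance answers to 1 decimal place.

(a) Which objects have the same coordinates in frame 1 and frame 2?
the pink star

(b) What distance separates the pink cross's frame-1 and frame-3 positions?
12.2

The pink cross moved from (1.3, 4.0) to (13.2, 6.8), a distance of √(11.9² + 2.8²) ≈ 12.2.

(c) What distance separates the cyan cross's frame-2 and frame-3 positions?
3.1

The cyan cross moved from (10.9, 3.8) to (7.8, 4.1), a distance of √(3.1² + 0.3²) ≈ 3.1.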